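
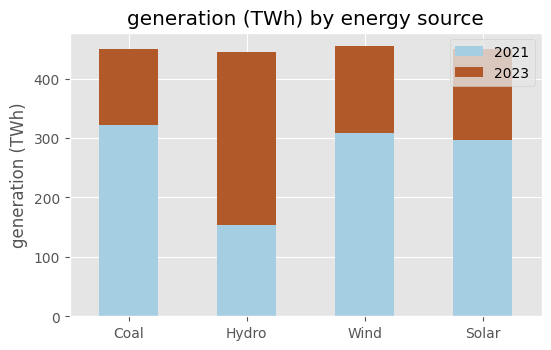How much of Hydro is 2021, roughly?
≈ 150

2021 top ≈ 150, bottom ≈ 0; segment ≈ 150.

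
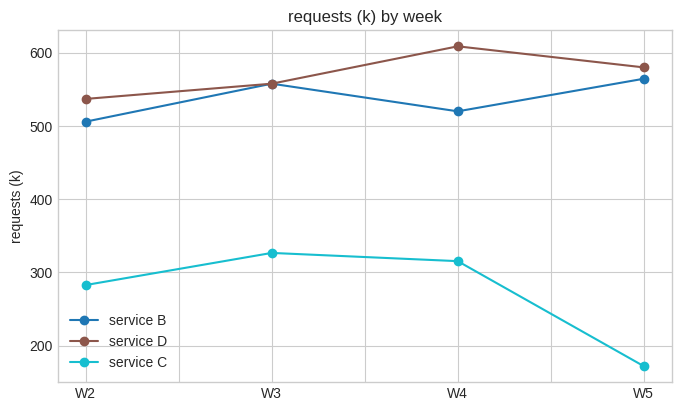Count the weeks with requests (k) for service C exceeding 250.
Above 250: W2, W3, W4.

3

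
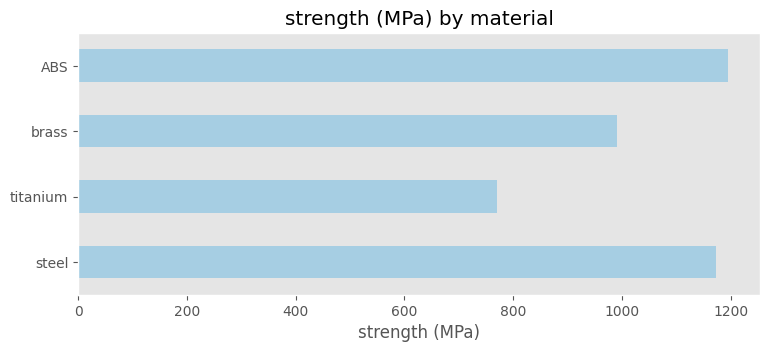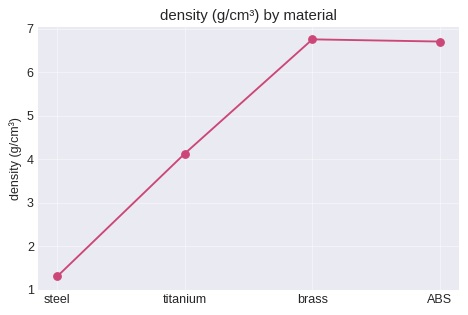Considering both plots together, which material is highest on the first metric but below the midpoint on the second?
steel

Chart 2 median density (g/cm³) ≈ 5; below-median materials: steel, titanium. Among those, steel has the highest strength (MPa) (≈ 1200).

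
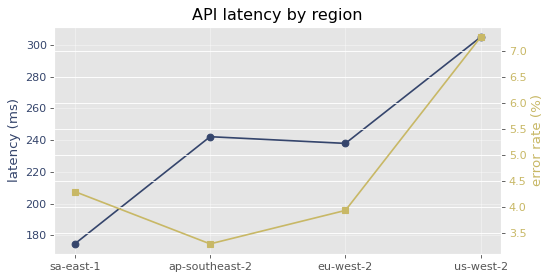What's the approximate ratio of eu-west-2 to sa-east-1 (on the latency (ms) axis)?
≈ 1.33×

eu-west-2 ≈ 240, sa-east-1 ≈ 180; 240/180 ≈ 1.33.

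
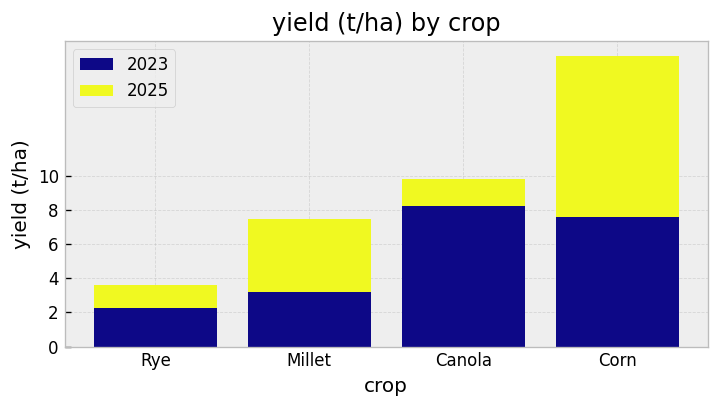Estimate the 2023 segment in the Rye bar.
≈ 2

2023 top ≈ 2, bottom ≈ 0; segment ≈ 2.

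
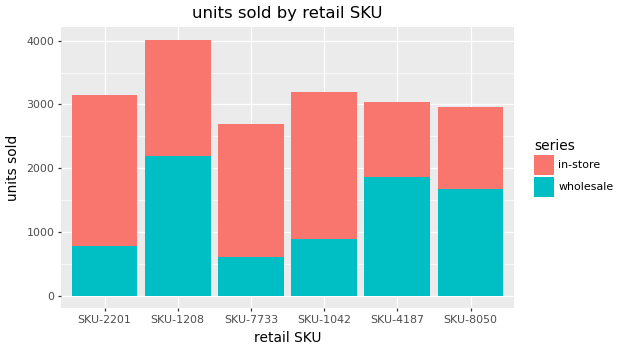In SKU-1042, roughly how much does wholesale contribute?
≈ 1000

wholesale top ≈ 1000, bottom ≈ 0; segment ≈ 1000.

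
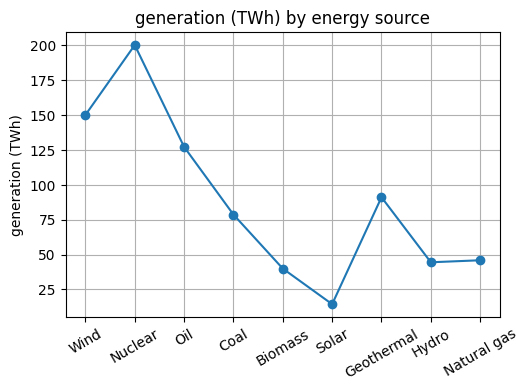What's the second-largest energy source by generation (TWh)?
Top 3: Nuclear ≈ 200, Wind ≈ 160, Oil ≈ 120.

Wind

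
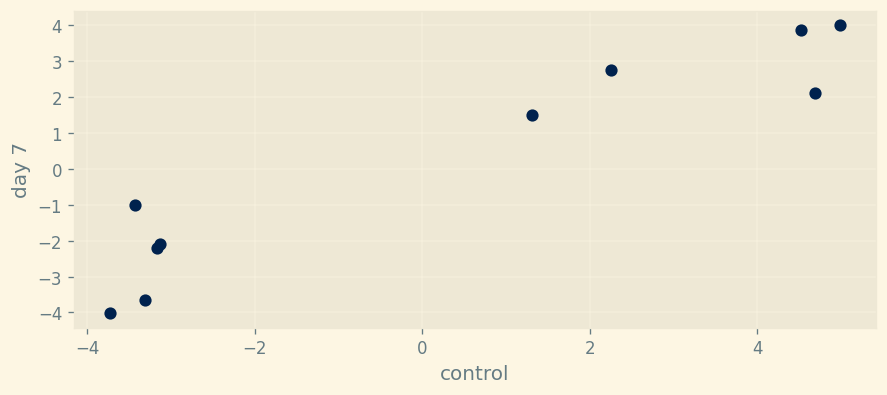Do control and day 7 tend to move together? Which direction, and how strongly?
positive, strong

Points are positively correlated; strong (|r| ≈ 0.9).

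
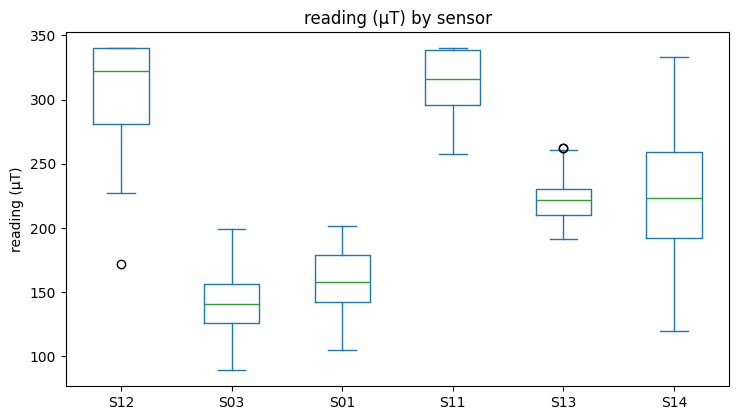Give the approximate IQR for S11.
≈ 40

Q3 ≈ 340, Q1 ≈ 300; IQR ≈ 40.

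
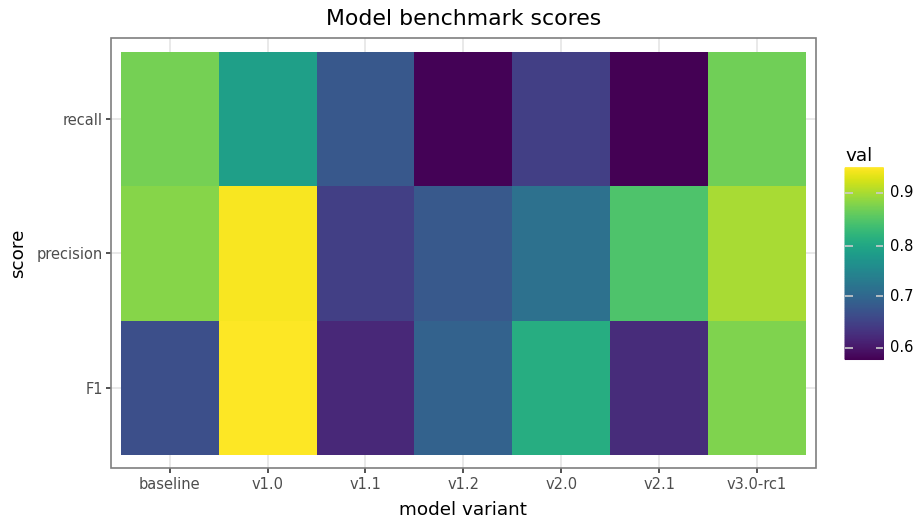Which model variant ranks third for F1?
v2.0

Top 4 for F1: v1.0 ≈ 0.95, v3.0-rc1 ≈ 0.90, v2.0 ≈ 0.80, v1.2 ≈ 0.70.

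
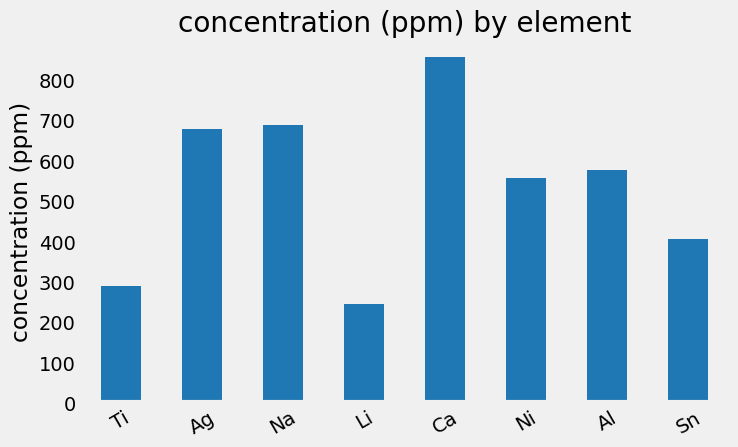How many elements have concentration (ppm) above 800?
1

Above 800: Ca.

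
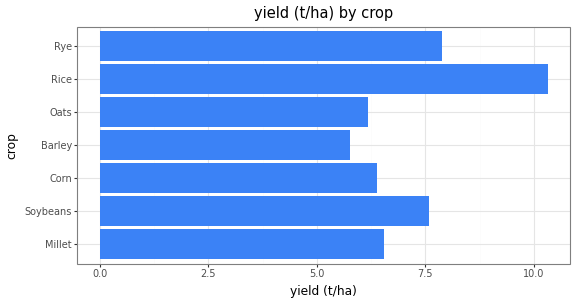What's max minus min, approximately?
Max Rice ≈ 10, min Barley ≈ 6; range ≈ 4.

≈ 4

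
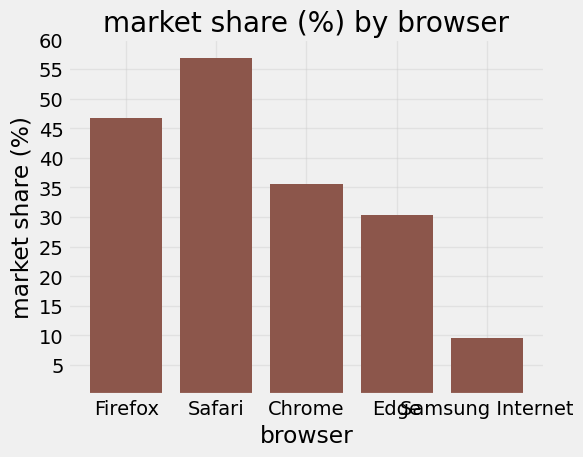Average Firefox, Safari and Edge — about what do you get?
≈ 43

(45 + 55 + 30) / 3 ≈ 43.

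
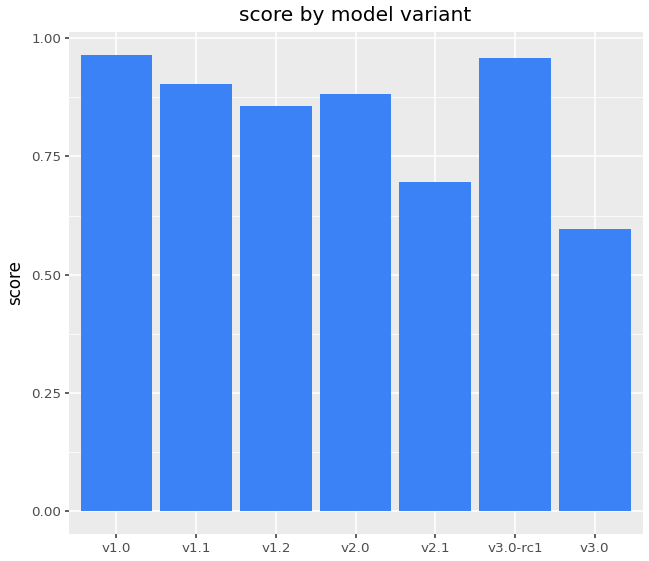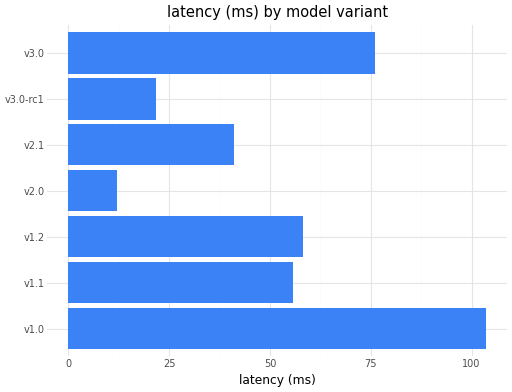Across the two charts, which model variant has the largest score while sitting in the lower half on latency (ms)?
Chart 2 median latency (ms) ≈ 60; below-median model variants: v2.0, v2.1, v3.0-rc1. Among those, v3.0-rc1 has the highest score (≈ 1).

v3.0-rc1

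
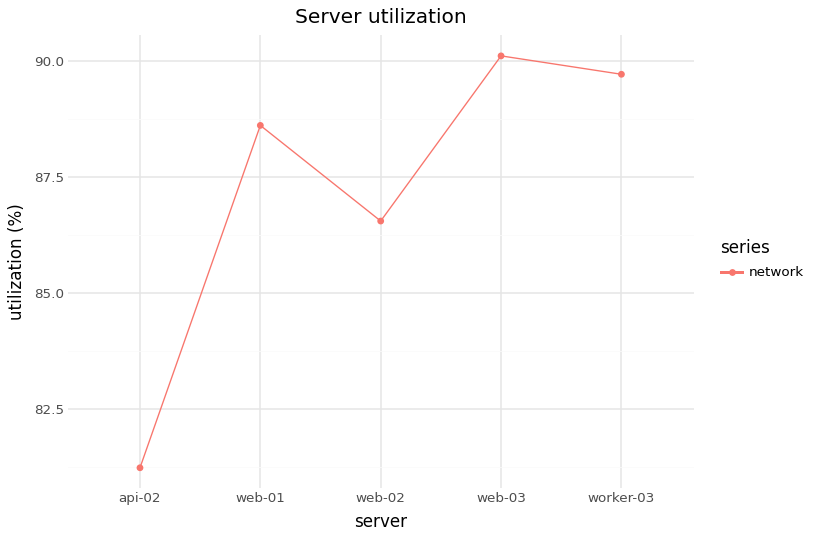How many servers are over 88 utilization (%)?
3

Above 88: web-01, web-03, worker-03.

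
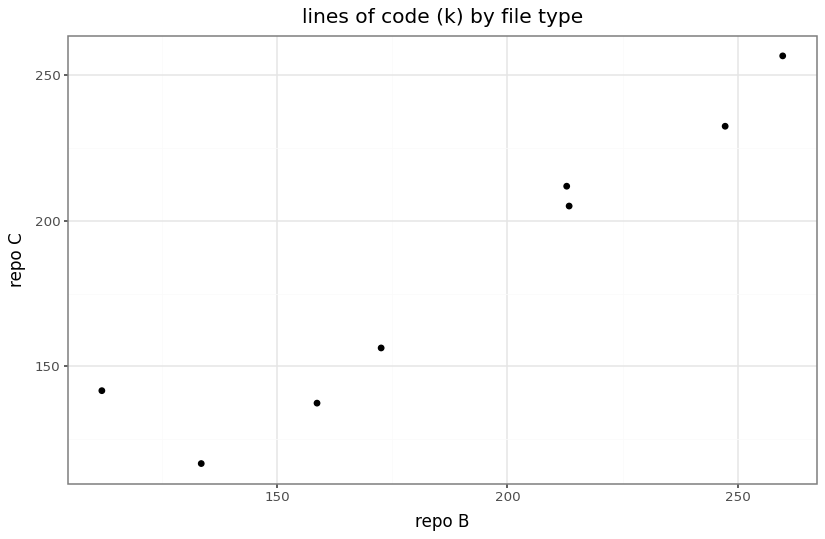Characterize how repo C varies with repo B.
Points are positively correlated; strong (|r| ≈ 1.0).

positive, strong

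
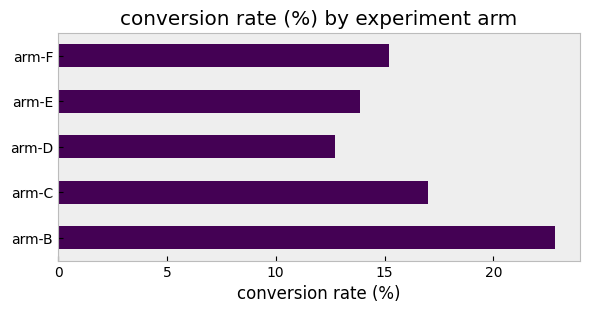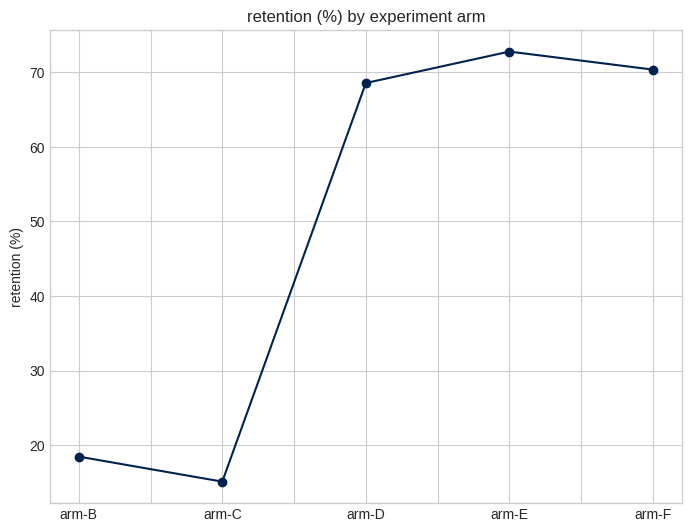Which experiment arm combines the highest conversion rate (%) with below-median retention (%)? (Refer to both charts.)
arm-B

Chart 2 median retention (%) ≈ 70; below-median experiment arms: arm-B, arm-C. Among those, arm-B has the highest conversion rate (%) (≈ 25).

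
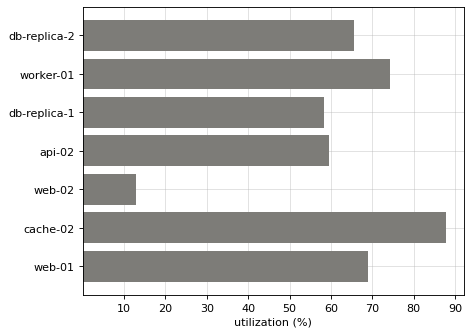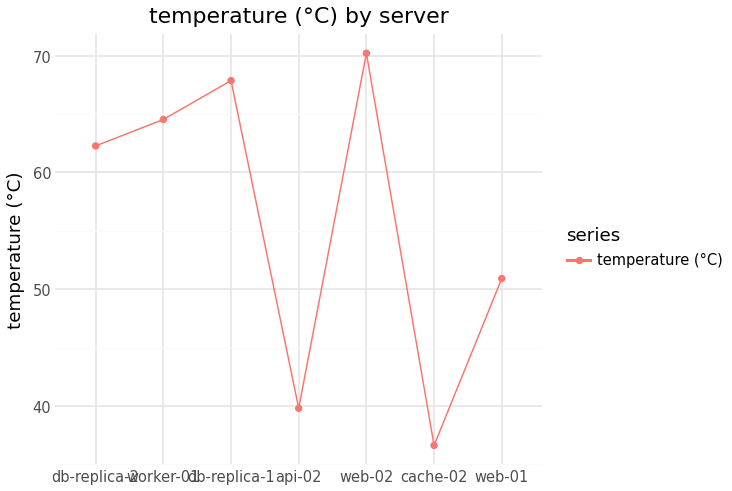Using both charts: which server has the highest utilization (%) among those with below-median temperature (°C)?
cache-02

Chart 2 median temperature (°C) ≈ 60; below-median servers: api-02, cache-02, web-01. Among those, cache-02 has the highest utilization (%) (≈ 90).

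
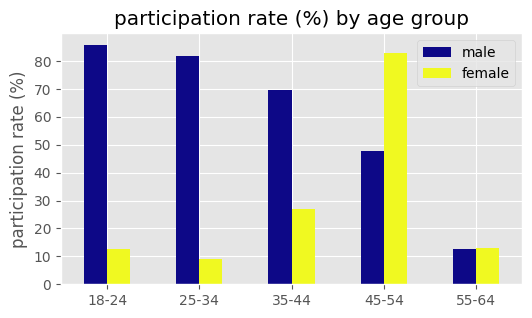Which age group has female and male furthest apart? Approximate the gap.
18-24, ≈ 80 %

18-24: female ≈ 10, male ≈ 90 → gap ≈ 80. Next-largest (25-34) is only ≈ 70.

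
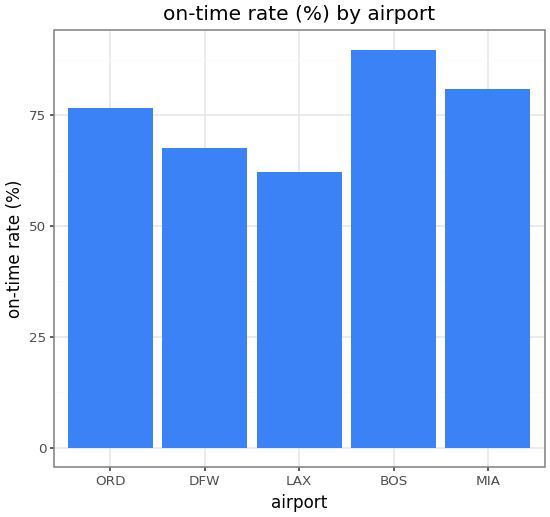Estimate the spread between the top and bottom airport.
Max BOS ≈ 90, min LAX ≈ 60; range ≈ 30.

≈ 30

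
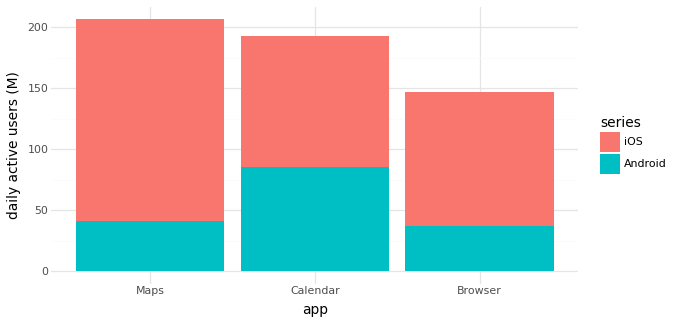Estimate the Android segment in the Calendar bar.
Android top ≈ 80, bottom ≈ 0; segment ≈ 80.

≈ 80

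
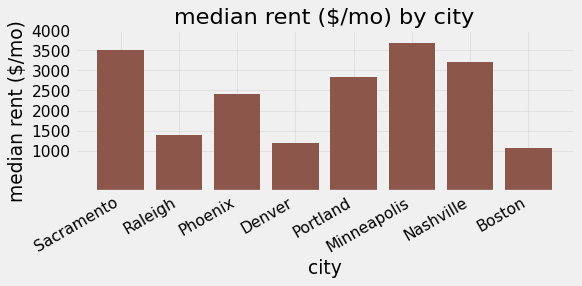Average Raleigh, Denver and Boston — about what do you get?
(1500 + 1000 + 1000) / 3 ≈ 1167.

≈ 1167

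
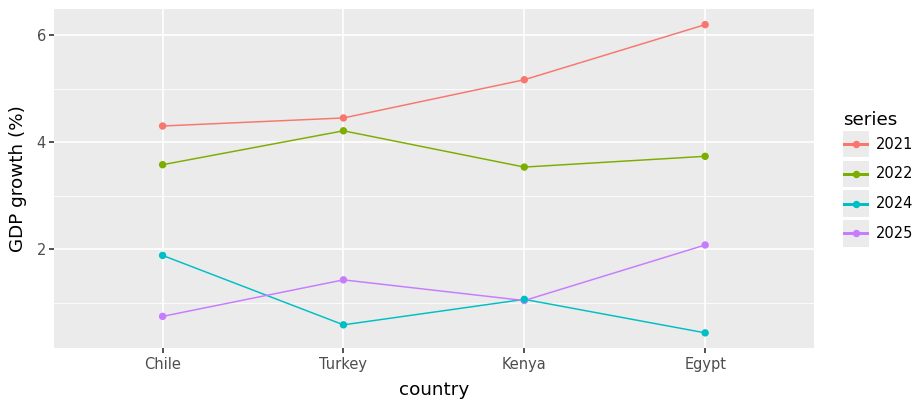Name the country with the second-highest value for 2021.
Kenya

Top 3 for 2021: Egypt ≈ 6.0, Kenya ≈ 5.0, Turkey ≈ 4.5.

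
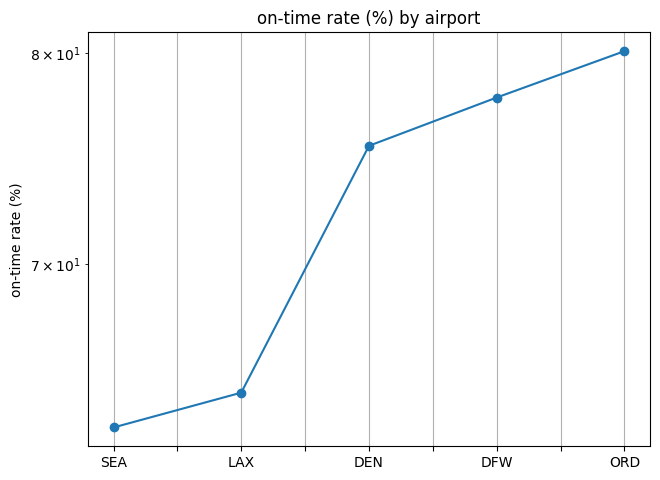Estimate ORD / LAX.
≈ 1.25×

ORD ≈ 80, LAX ≈ 64; 80/64 ≈ 1.25.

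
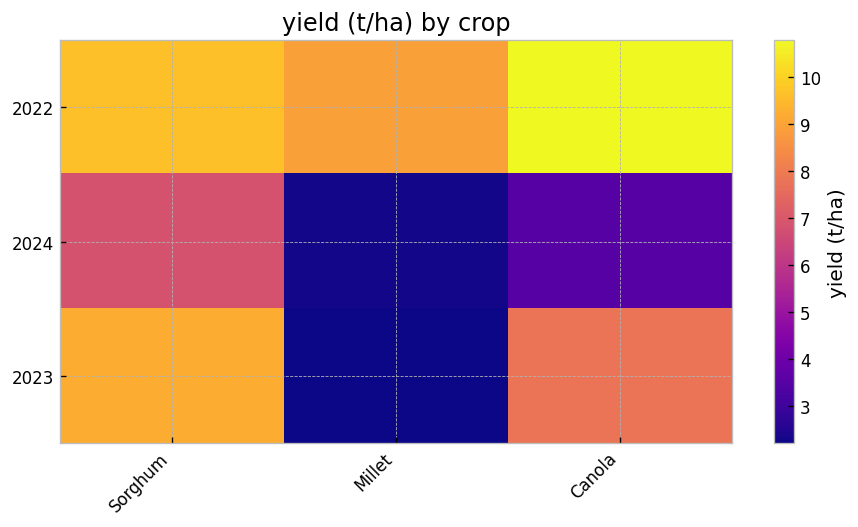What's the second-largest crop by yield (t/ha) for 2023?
Canola

Top 3 for 2023: Sorghum ≈ 9, Canola ≈ 8, Millet ≈ 2.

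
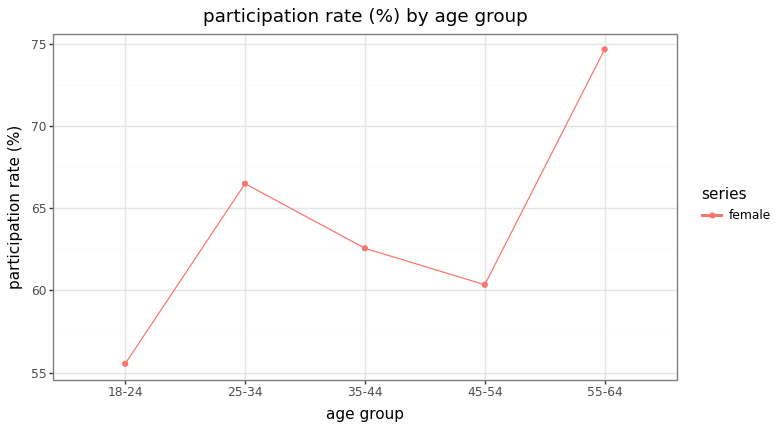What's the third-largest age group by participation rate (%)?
35-44

Top 4: 55-64 ≈ 74, 25-34 ≈ 66, 35-44 ≈ 62, 45-54 ≈ 60.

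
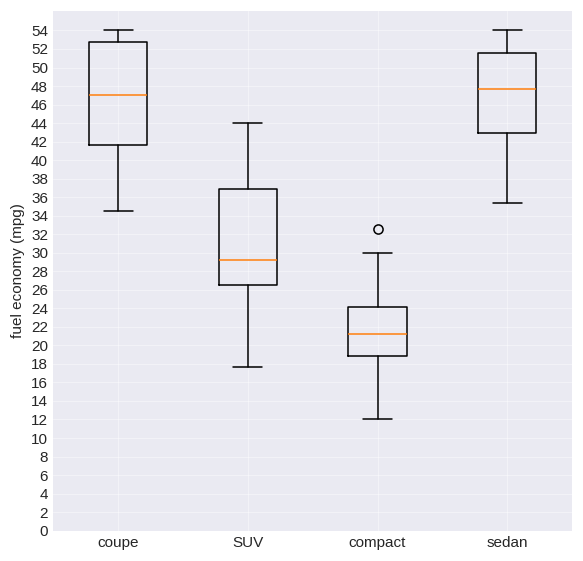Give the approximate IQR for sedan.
≈ 10

Q3 ≈ 52, Q1 ≈ 42; IQR ≈ 10.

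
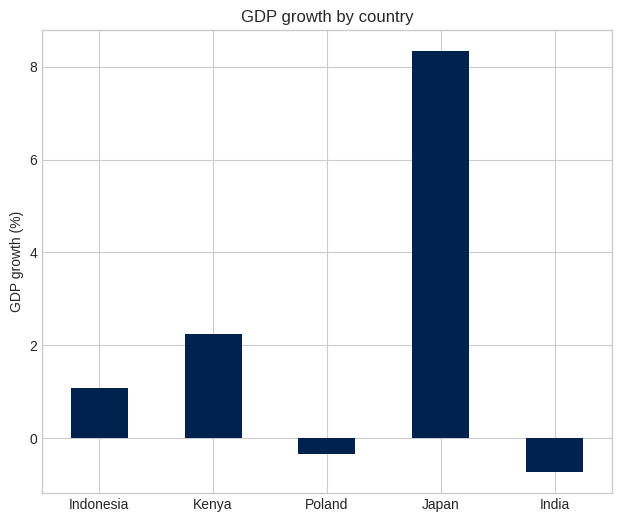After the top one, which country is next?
Kenya

Top 3: Japan ≈ 8, Kenya ≈ 2, Indonesia ≈ 1.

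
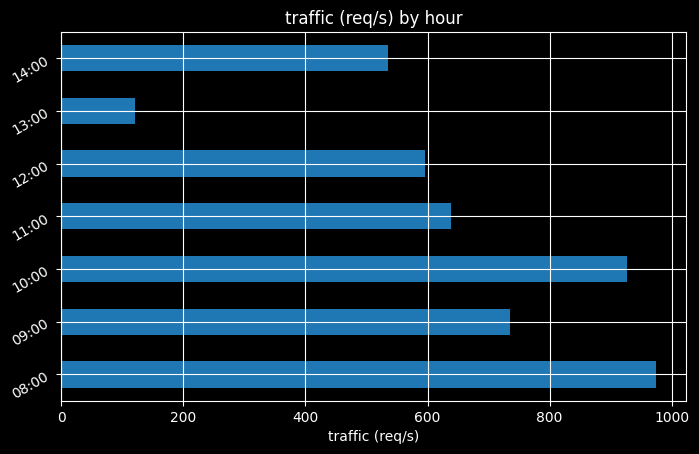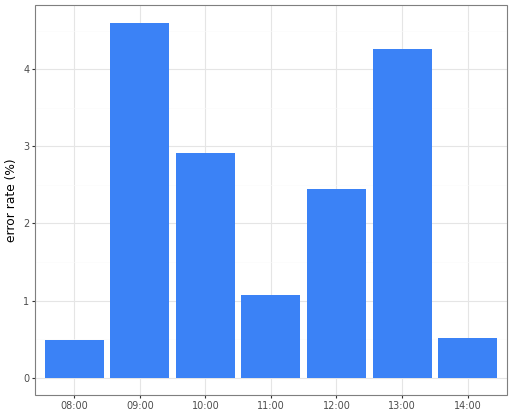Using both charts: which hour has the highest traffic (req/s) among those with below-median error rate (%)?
Chart 2 median error rate (%) ≈ 2.5; below-median hours: 08:00, 11:00, 14:00. Among those, 08:00 has the highest traffic (req/s) (≈ 1000).

08:00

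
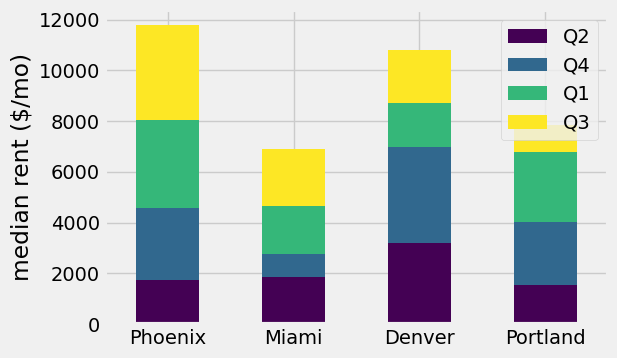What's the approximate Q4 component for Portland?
Q4 top ≈ 4000, bottom ≈ 2000; segment ≈ 2000.

≈ 2000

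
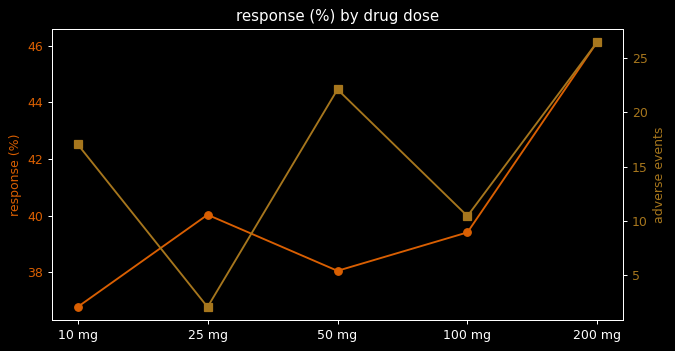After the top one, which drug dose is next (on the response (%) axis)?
Top 3 (on the response (%) axis): 200 mg ≈ 46, 25 mg ≈ 40, 100 mg ≈ 39.

25 mg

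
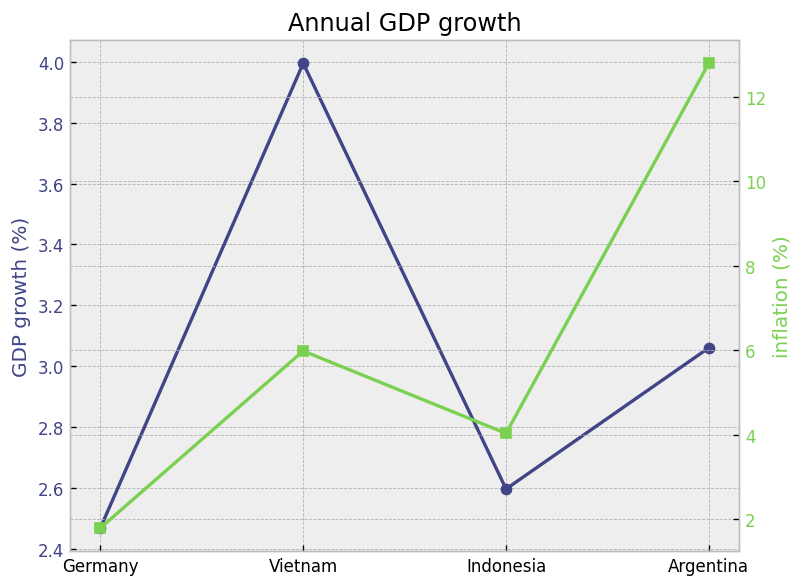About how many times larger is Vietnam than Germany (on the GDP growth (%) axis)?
≈ 1.67×

Vietnam ≈ 4.0, Germany ≈ 2.4; 4.0/2.4 ≈ 1.67.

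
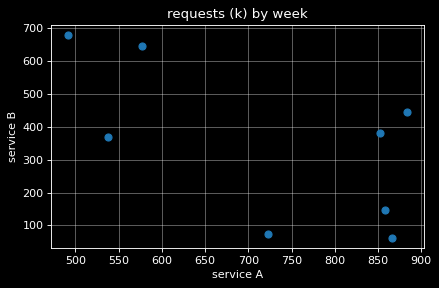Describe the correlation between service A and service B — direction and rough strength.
negative, moderate

Points are negatively correlated; moderate (|r| ≈ 0.6).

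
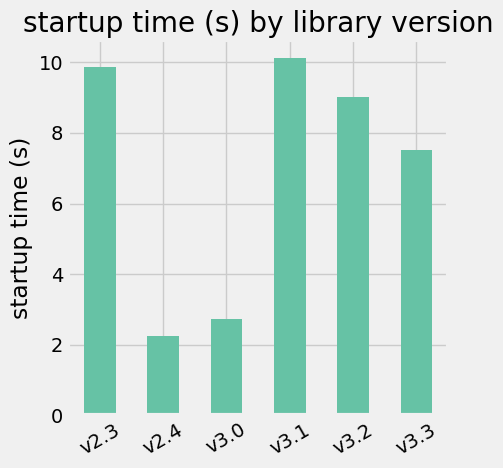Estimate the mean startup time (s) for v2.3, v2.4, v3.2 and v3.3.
(10 + 2 + 9 + 8) / 4 ≈ 7.

≈ 7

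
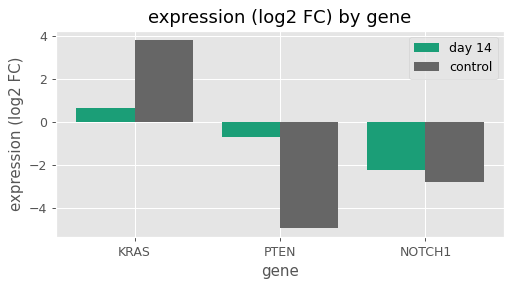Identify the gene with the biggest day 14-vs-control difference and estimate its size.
PTEN, ≈ 4 log2 FC

PTEN: day 14 ≈ -1, control ≈ -5 → gap ≈ 4. Next-largest (KRAS) is only ≈ 3.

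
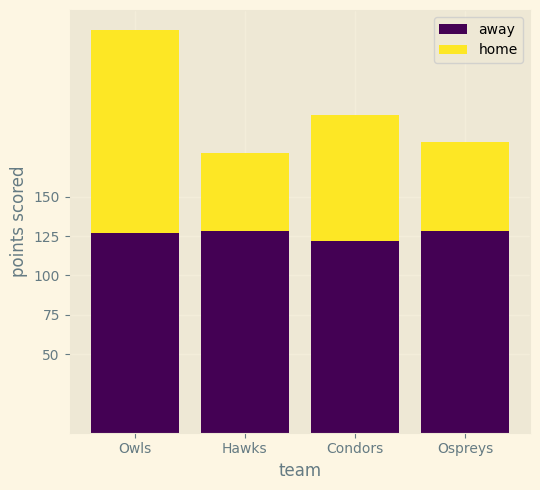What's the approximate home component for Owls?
home top ≈ 250, bottom ≈ 125; segment ≈ 125.

≈ 125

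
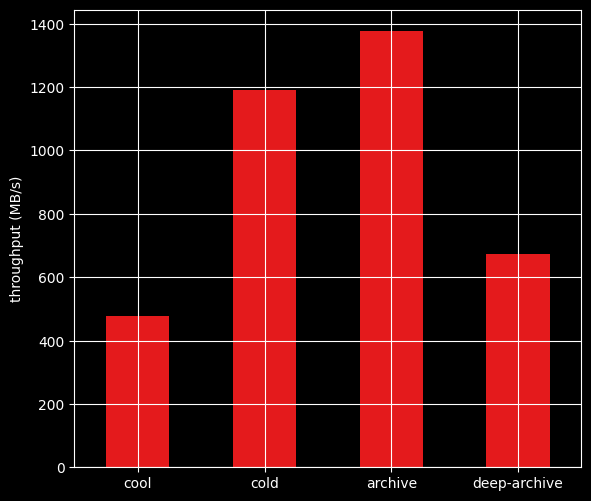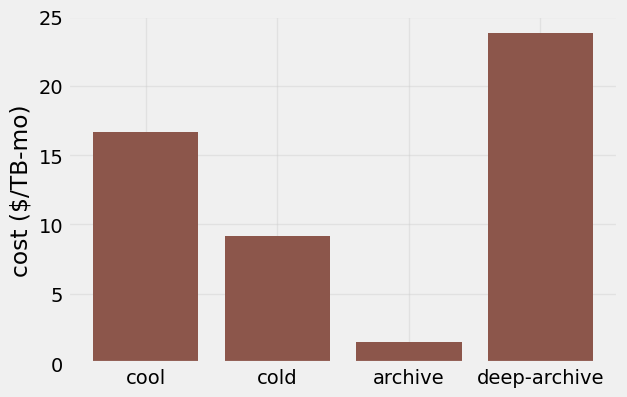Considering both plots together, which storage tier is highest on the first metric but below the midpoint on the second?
archive

Chart 2 median cost ($/TB-mo) ≈ 15; below-median storage tiers: cold, archive. Among those, archive has the highest throughput (MB/s) (≈ 1400).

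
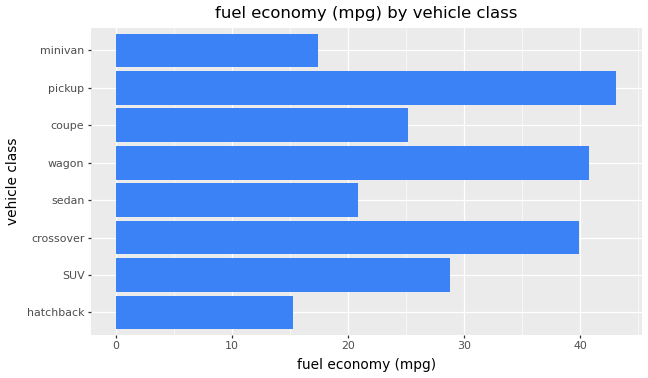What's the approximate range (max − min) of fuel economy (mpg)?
≈ 30

Max pickup ≈ 45, min hatchback ≈ 15; range ≈ 30.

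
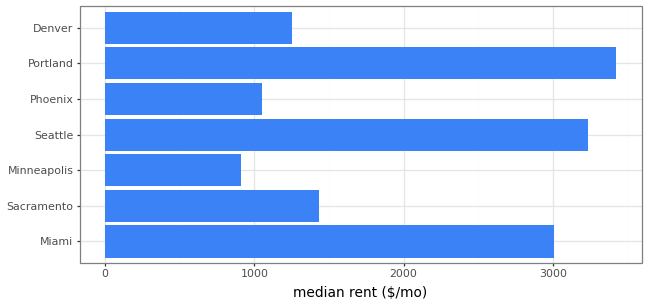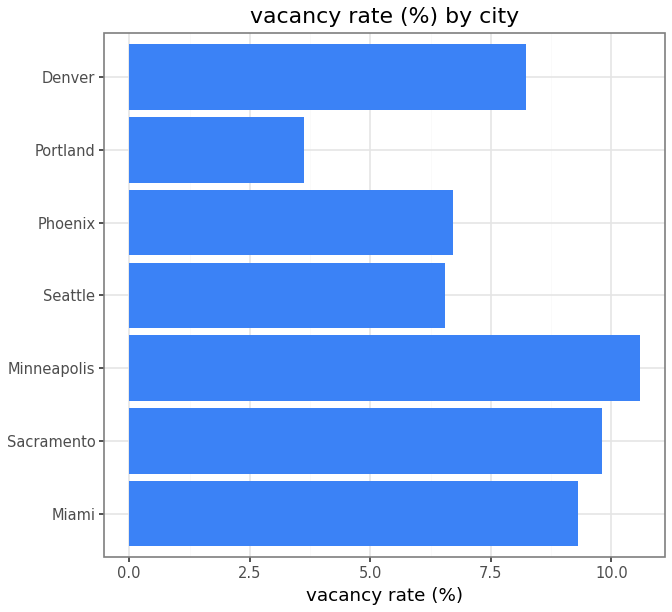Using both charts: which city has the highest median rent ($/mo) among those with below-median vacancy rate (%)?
Chart 2 median vacancy rate (%) ≈ 8; below-median cities: Seattle, Phoenix, Portland. Among those, Portland has the highest median rent ($/mo) (≈ 3500).

Portland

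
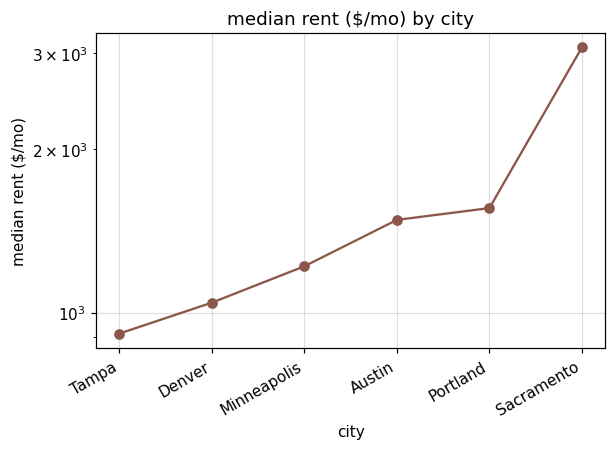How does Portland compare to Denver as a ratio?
Portland ≈ 1600, Denver ≈ 1000; 1600/1000 ≈ 1.6.

≈ 1.6×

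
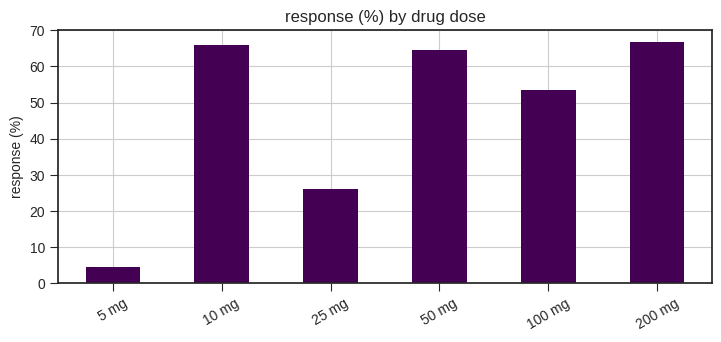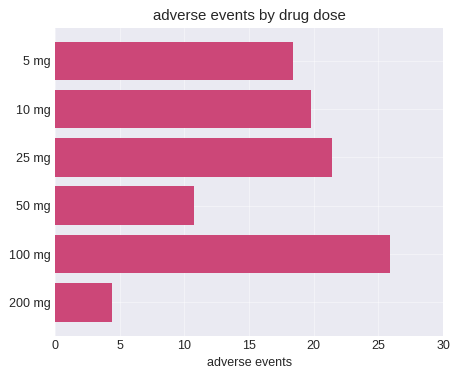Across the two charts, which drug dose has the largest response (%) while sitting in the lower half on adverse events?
Chart 2 median adverse events ≈ 20; below-median drug doses: 5 mg, 50 mg, 200 mg. Among those, 200 mg has the highest response (%) (≈ 70).

200 mg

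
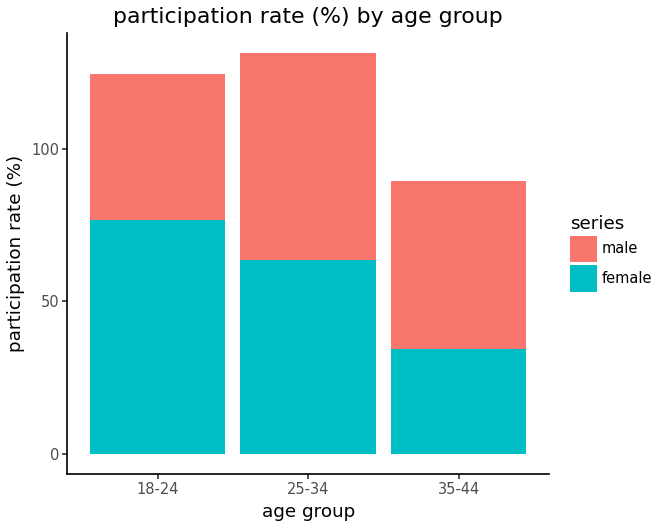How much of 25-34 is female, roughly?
female top ≈ 60, bottom ≈ 0; segment ≈ 60.

≈ 60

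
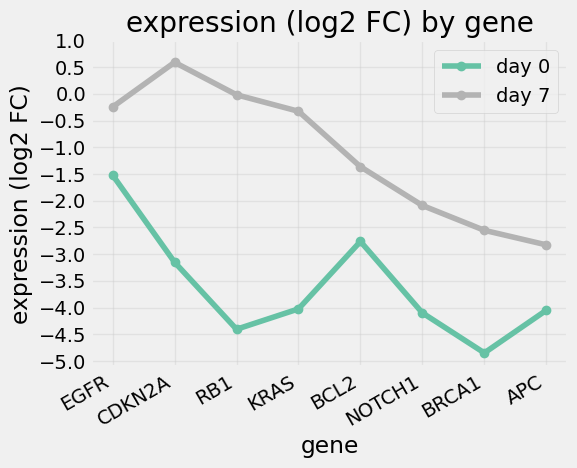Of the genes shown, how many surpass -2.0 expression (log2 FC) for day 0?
1

Above -2.0: EGFR.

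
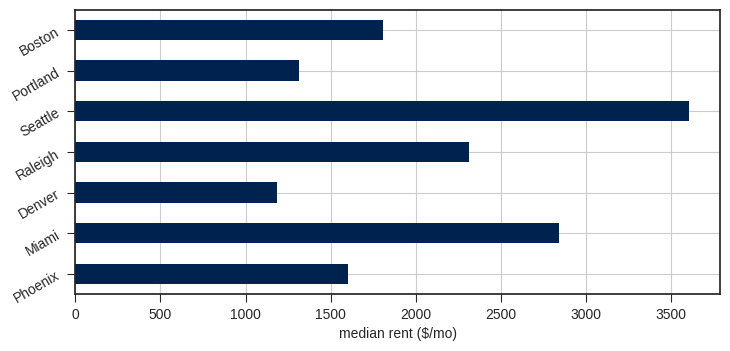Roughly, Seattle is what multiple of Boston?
≈ 1.75×

Seattle ≈ 3500, Boston ≈ 2000; 3500/2000 ≈ 1.75.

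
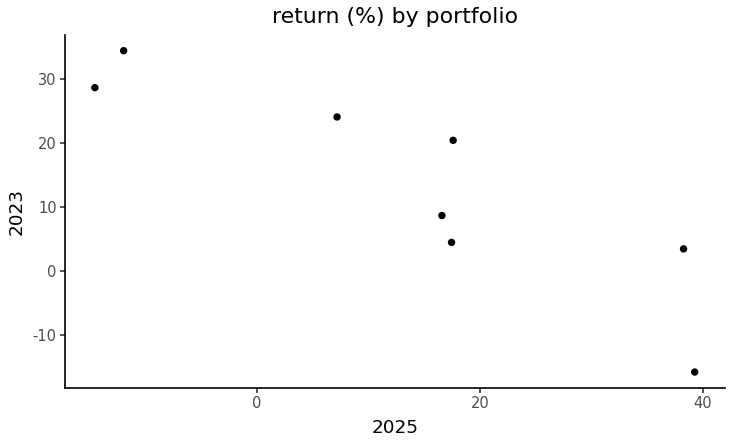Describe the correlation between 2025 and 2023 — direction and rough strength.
Points are negatively correlated; strong (|r| ≈ 0.9).

negative, strong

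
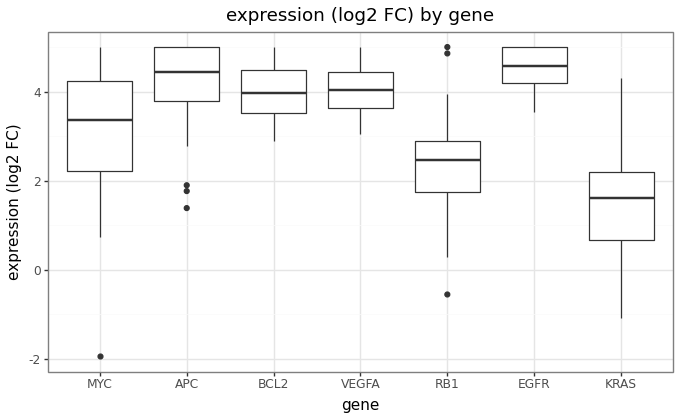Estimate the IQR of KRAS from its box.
≈ 1.5

Q3 ≈ 2.0, Q1 ≈ 0.5; IQR ≈ 1.5.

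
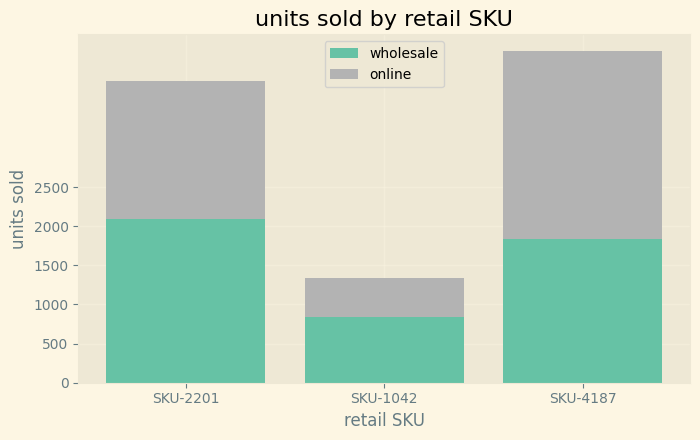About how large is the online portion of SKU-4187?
online top ≈ 4000, bottom ≈ 2000; segment ≈ 2000.

≈ 2000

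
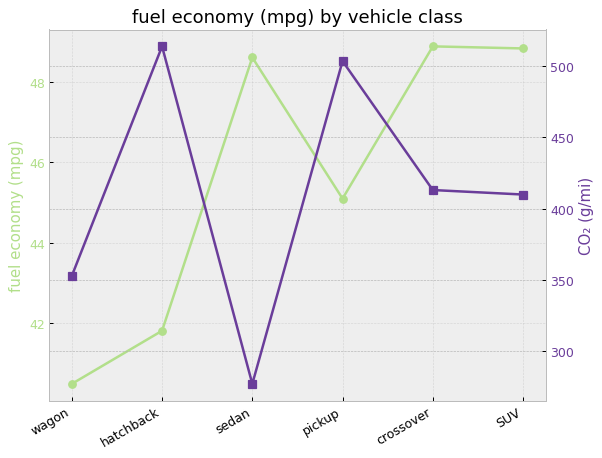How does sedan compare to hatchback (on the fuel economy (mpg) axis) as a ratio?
sedan ≈ 49, hatchback ≈ 42; 49/42 ≈ 1.17.

≈ 1.17×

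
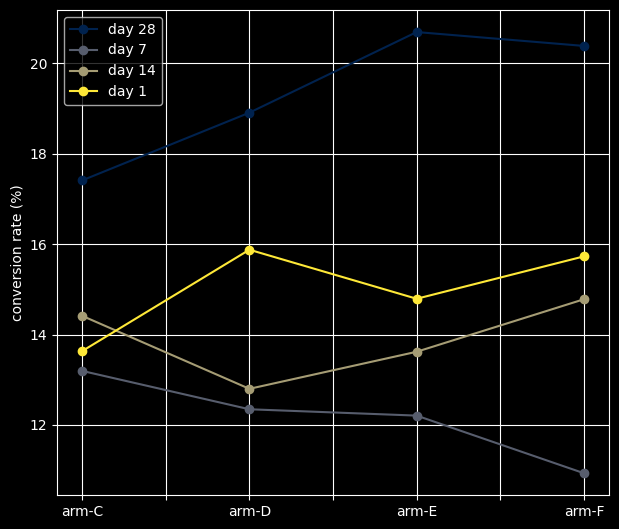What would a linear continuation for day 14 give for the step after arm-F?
≈ 16

Last three: 13, 14, 15 → slope ≈ 1/step → next ≈ 16.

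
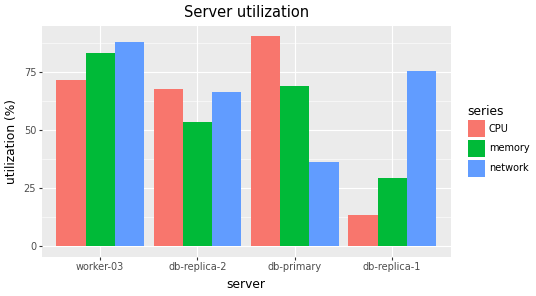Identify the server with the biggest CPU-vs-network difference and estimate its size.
db-replica-1, ≈ 70 %

db-replica-1: CPU ≈ 10, network ≈ 80 → gap ≈ 70. Next-largest (db-primary) is only ≈ 50.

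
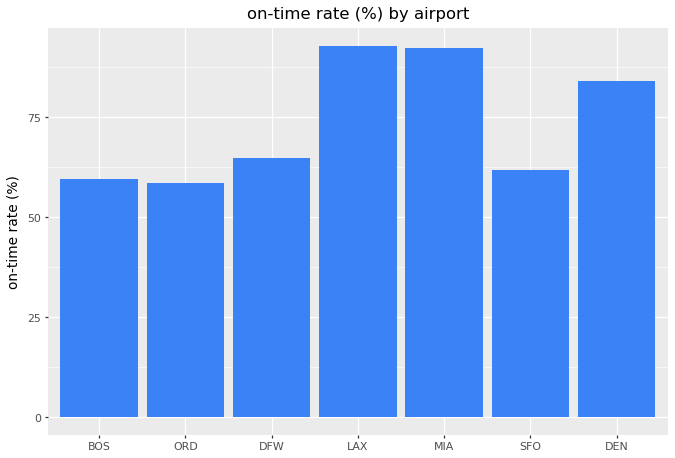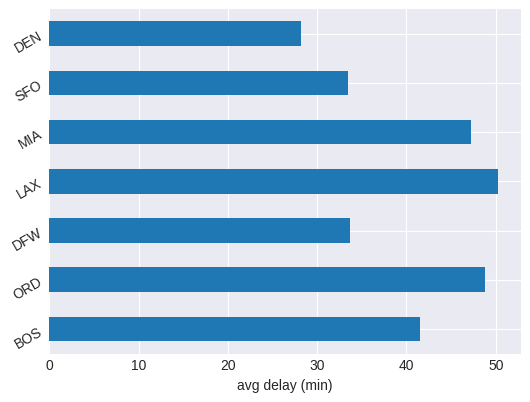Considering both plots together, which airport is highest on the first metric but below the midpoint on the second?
Chart 2 median avg delay (min) ≈ 40; below-median airports: DFW, SFO, DEN. Among those, DEN has the highest on-time rate (%) (≈ 80).

DEN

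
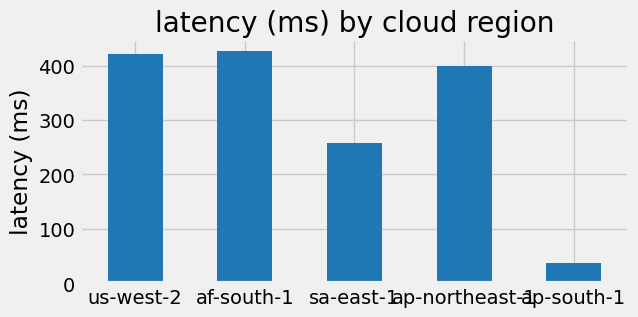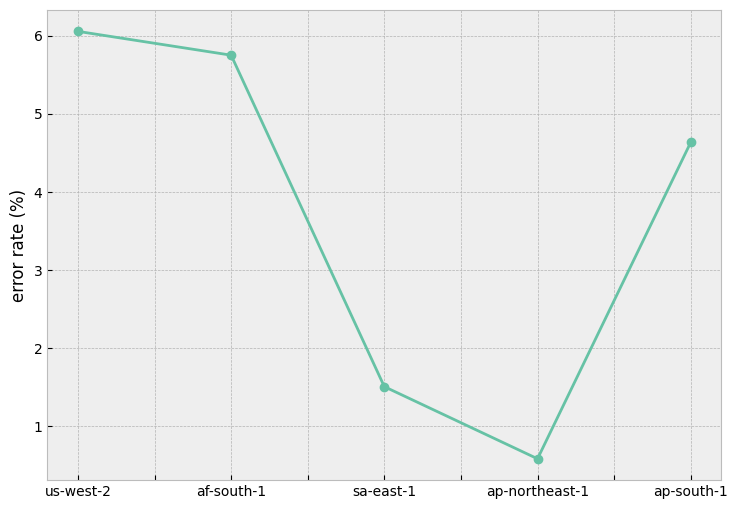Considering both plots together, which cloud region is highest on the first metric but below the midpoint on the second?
ap-northeast-1

Chart 2 median error rate (%) ≈ 5; below-median cloud regions: sa-east-1, ap-northeast-1. Among those, ap-northeast-1 has the highest latency (ms) (≈ 400).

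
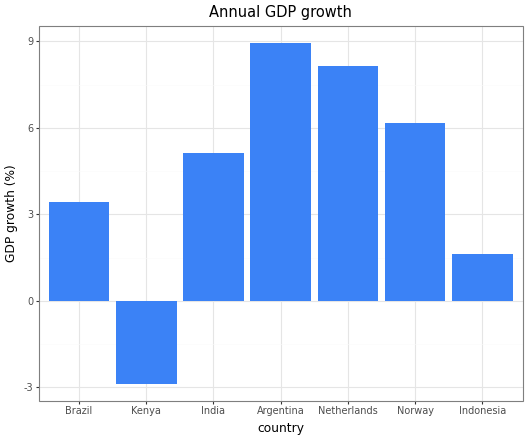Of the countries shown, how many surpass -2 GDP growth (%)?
6

Above -2: Brazil, India, Argentina, Netherlands, Norway, Indonesia.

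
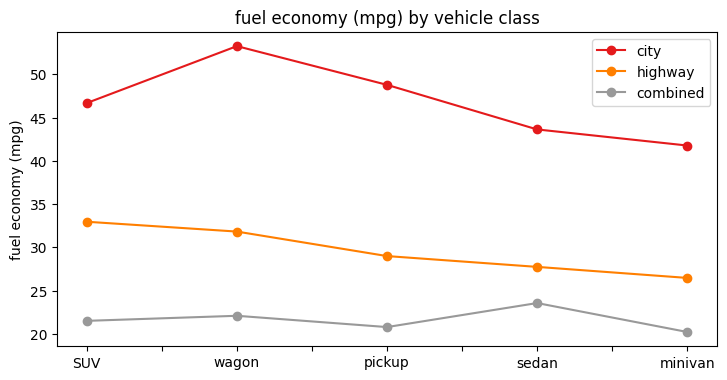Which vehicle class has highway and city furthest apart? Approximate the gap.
wagon: highway ≈ 30, city ≈ 55 → gap ≈ 25. Next-largest (pickup) is only ≈ 20.

wagon, ≈ 25 mpg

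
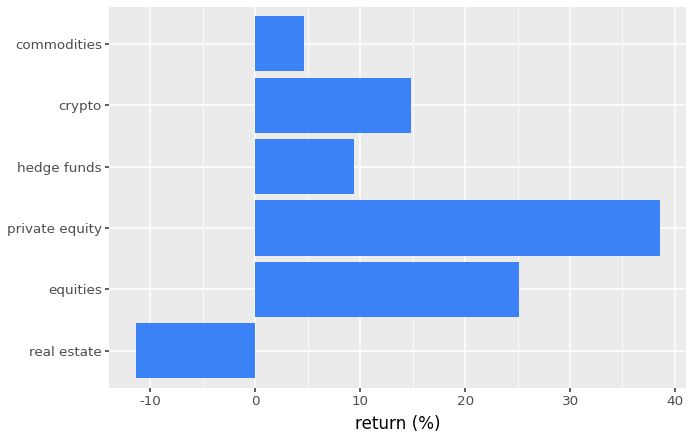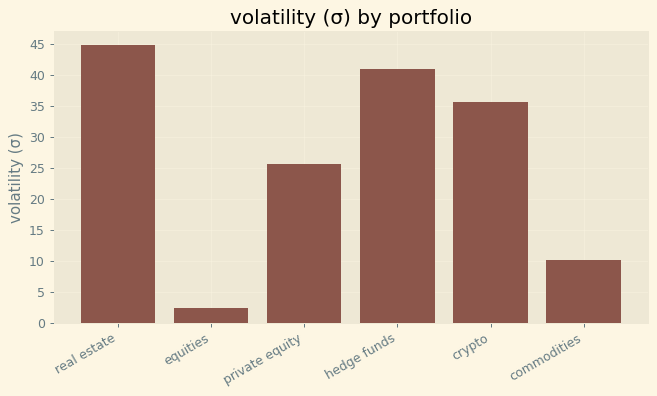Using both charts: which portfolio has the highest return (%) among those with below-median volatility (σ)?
private equity

Chart 2 median volatility (σ) ≈ 30; below-median portfolios: equities, private equity, commodities. Among those, private equity has the highest return (%) (≈ 40).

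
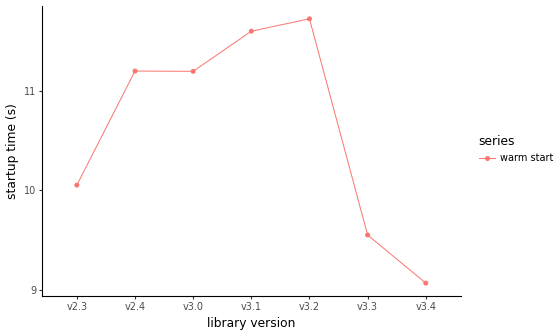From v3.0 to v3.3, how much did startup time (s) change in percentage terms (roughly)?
≈ -13.6%

v3.0 ≈ 11.0, v3.3 ≈ 9.5; (9.5 − 11.0) / 11.0 ≈ -13.6%.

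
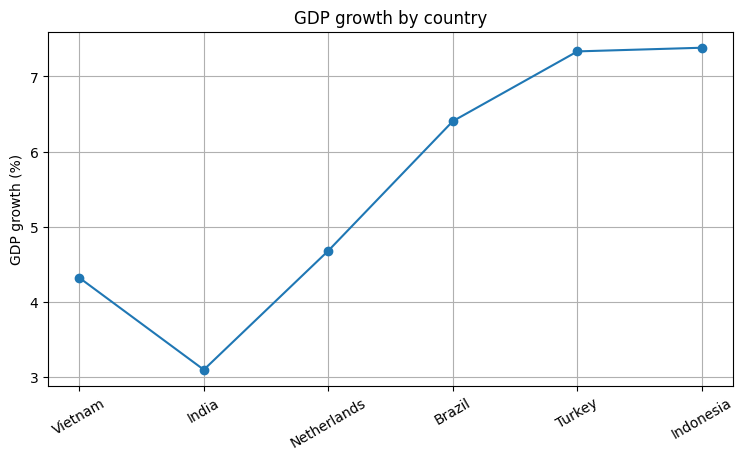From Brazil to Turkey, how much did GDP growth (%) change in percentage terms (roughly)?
≈ +15.4%

Brazil ≈ 6.5, Turkey ≈ 7.5; (7.5 − 6.5) / 6.5 ≈ +15.4%.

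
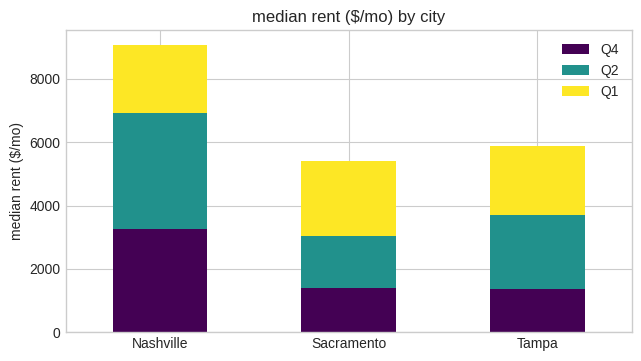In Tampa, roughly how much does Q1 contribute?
Q1 top ≈ 6000, bottom ≈ 4000; segment ≈ 2000.

≈ 2000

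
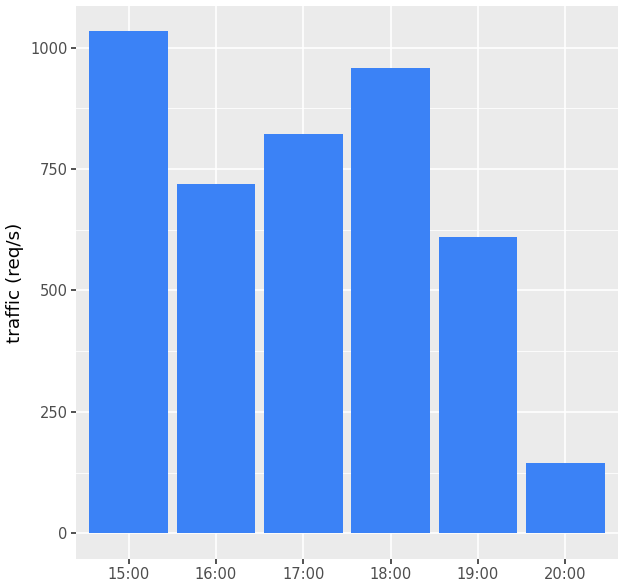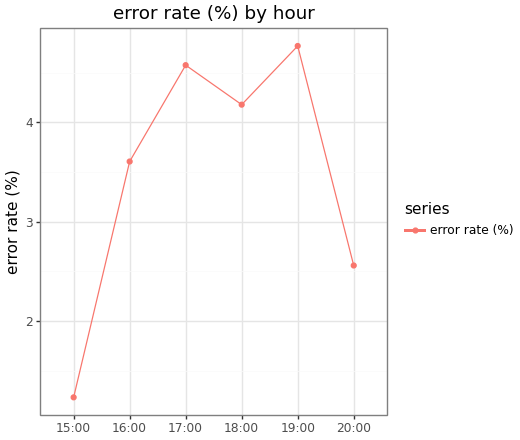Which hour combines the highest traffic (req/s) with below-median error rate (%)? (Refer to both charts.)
15:00

Chart 2 median error rate (%) ≈ 4; below-median hours: 15:00, 16:00, 20:00. Among those, 15:00 has the highest traffic (req/s) (≈ 1000).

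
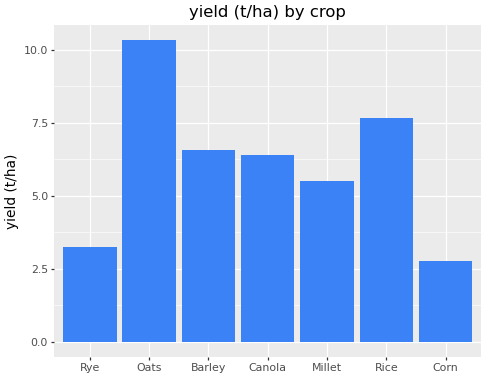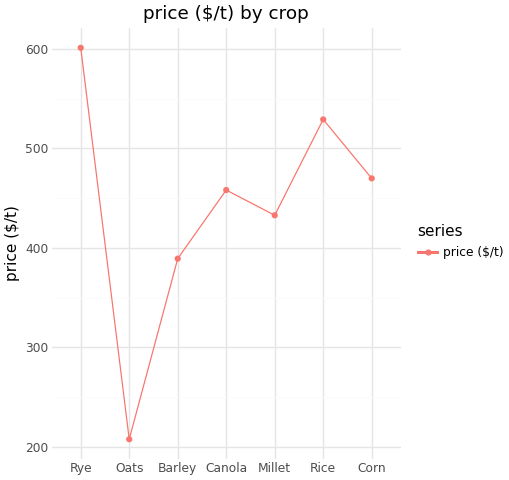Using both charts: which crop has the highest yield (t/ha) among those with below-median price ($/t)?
Oats

Chart 2 median price ($/t) ≈ 500; below-median crops: Oats, Barley, Millet. Among those, Oats has the highest yield (t/ha) (≈ 10).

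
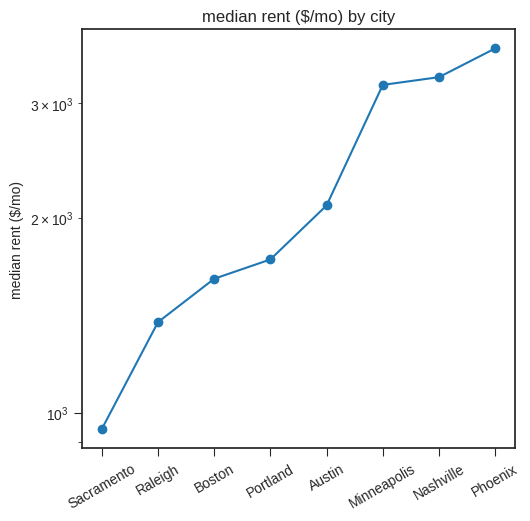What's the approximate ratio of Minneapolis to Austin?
Minneapolis ≈ 3000, Austin ≈ 2000; 3000/2000 ≈ 1.5.

≈ 1.5×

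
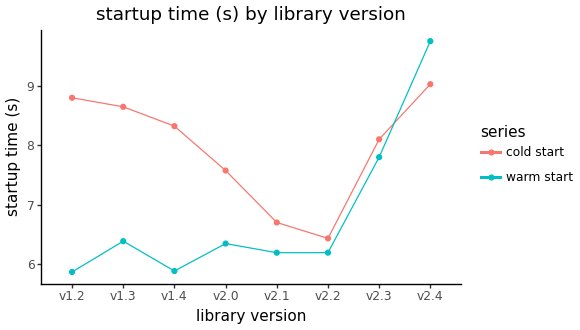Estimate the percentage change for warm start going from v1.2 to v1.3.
≈ +8.3%

v1.2 ≈ 6.0, v1.3 ≈ 6.5; (6.5 − 6.0) / 6.0 ≈ +8.3%.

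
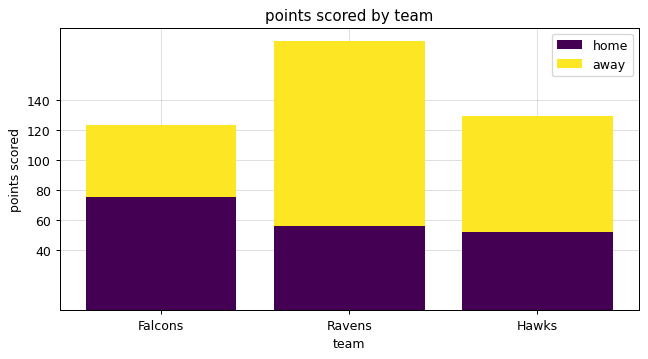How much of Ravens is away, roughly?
≈ 120

away top ≈ 180, bottom ≈ 60; segment ≈ 120.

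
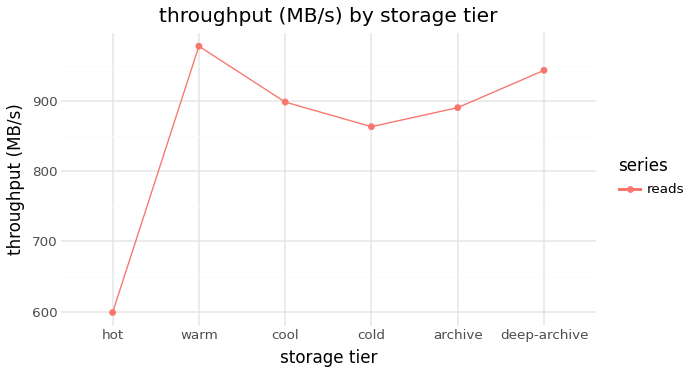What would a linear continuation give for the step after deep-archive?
Last three: 850, 900, 950 → slope ≈ 50/step → next ≈ 1000.

≈ 1000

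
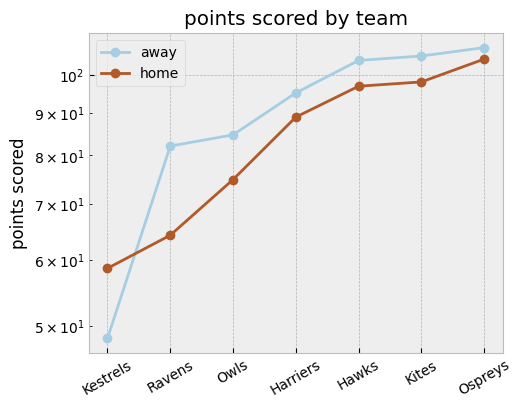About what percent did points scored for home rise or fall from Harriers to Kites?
Harriers ≈ 90, Kites ≈ 100; (100 − 90) / 90 ≈ +11.1%.

≈ +11.1%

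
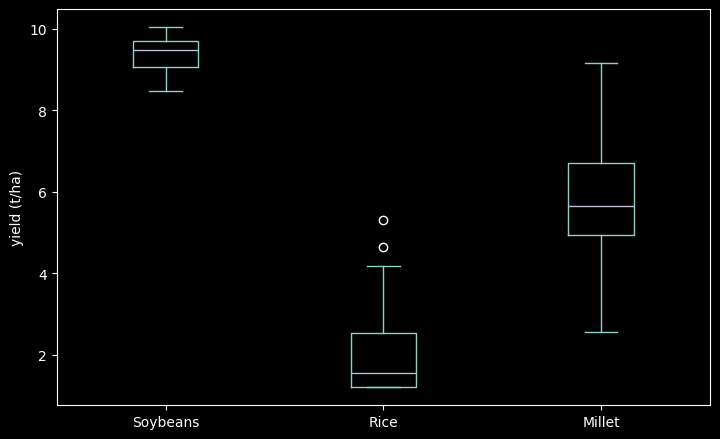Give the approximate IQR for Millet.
Q3 ≈ 7, Q1 ≈ 5; IQR ≈ 2.

≈ 2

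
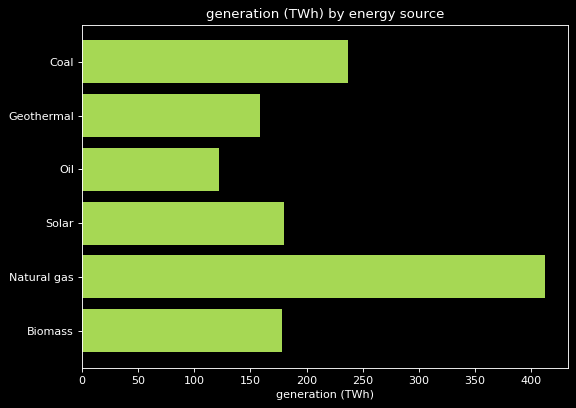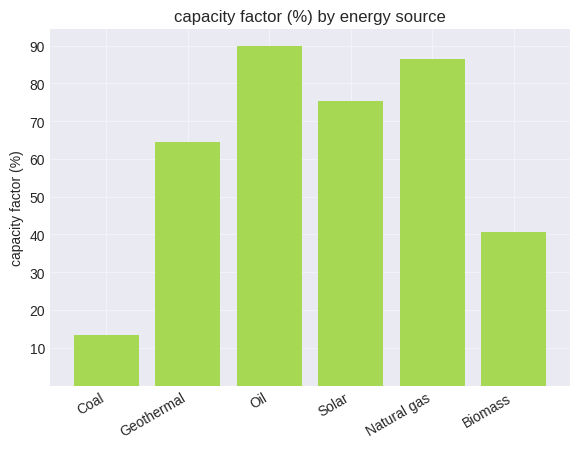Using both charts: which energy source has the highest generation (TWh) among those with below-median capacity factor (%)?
Chart 2 median capacity factor (%) ≈ 70; below-median energy sources: Coal, Geothermal, Biomass. Among those, Coal has the highest generation (TWh) (≈ 250).

Coal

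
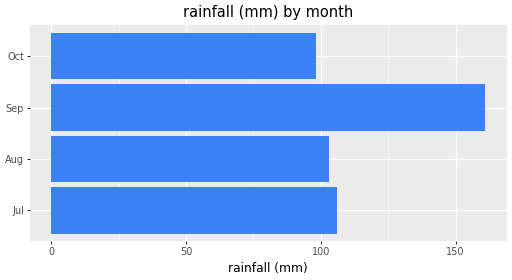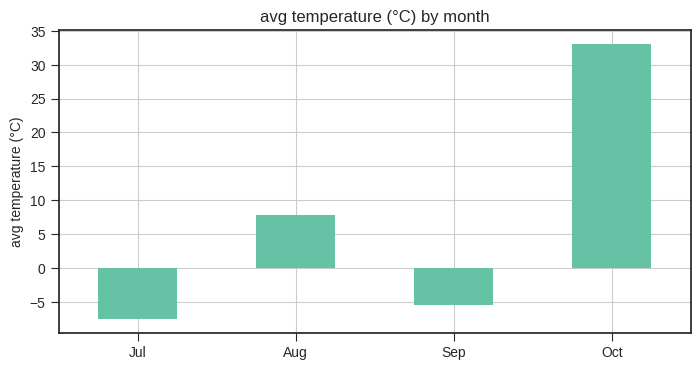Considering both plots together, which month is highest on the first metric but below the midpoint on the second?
Chart 2 median avg temperature (°C) ≈ 0; below-median months: Jul, Sep. Among those, Sep has the highest rainfall (mm) (≈ 160).

Sep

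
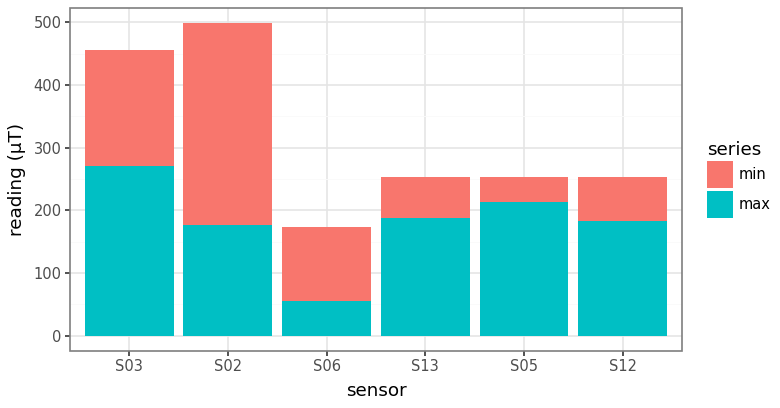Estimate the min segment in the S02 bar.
min top ≈ 500, bottom ≈ 200; segment ≈ 300.

≈ 300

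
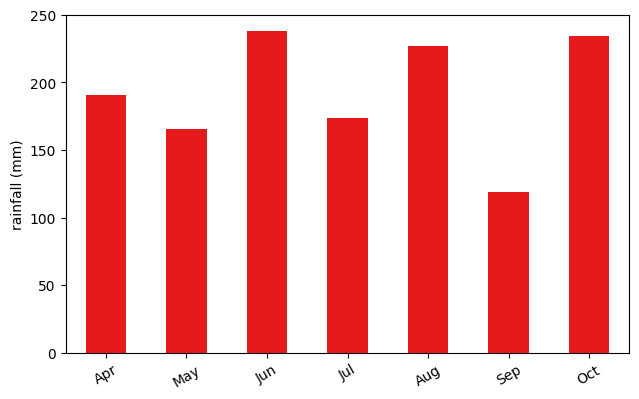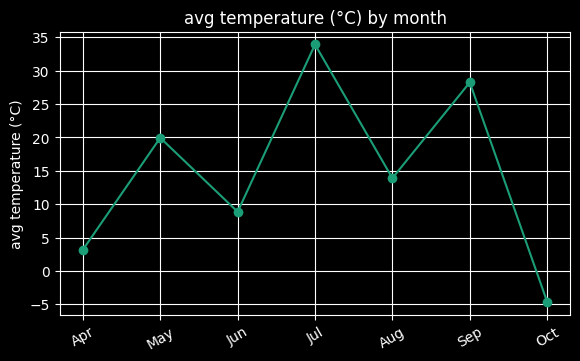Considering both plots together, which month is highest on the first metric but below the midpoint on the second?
Jun

Chart 2 median avg temperature (°C) ≈ 15; below-median months: Apr, Jun, Oct. Among those, Jun has the highest rainfall (mm) (≈ 250).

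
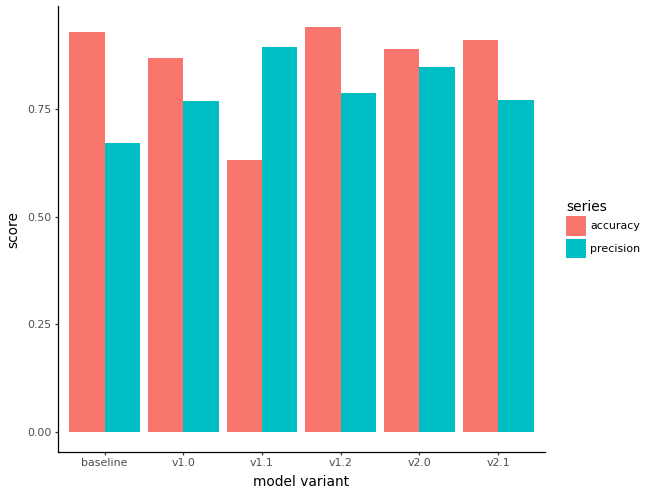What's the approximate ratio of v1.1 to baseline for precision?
v1.1 ≈ 0.9, baseline ≈ 0.7; 0.9/0.7 ≈ 1.29.

≈ 1.29×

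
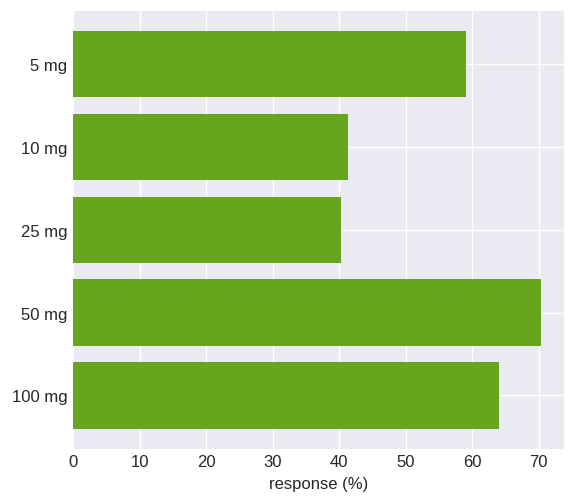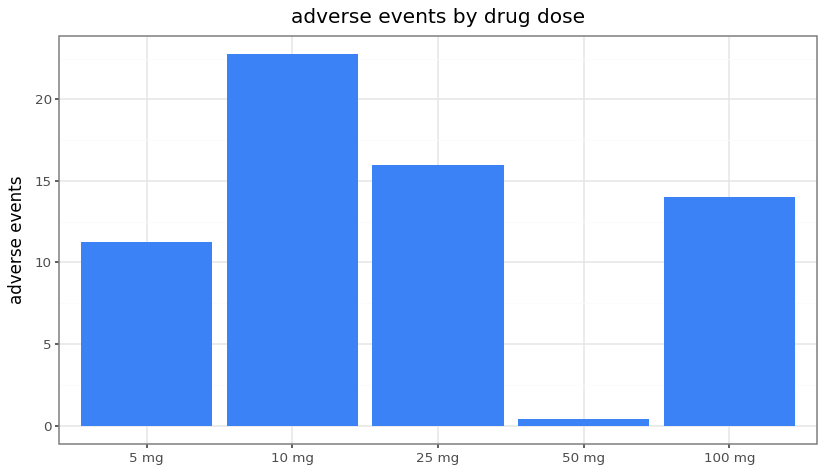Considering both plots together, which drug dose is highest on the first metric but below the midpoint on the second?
Chart 2 median adverse events ≈ 15; below-median drug doses: 5 mg, 50 mg. Among those, 50 mg has the highest response (%) (≈ 70).

50 mg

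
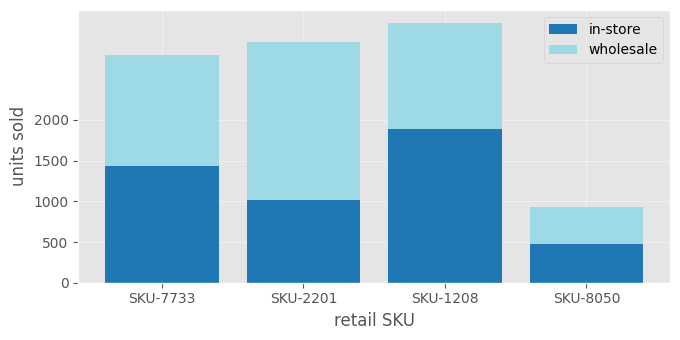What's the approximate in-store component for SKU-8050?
in-store top ≈ 500, bottom ≈ 0; segment ≈ 500.

≈ 500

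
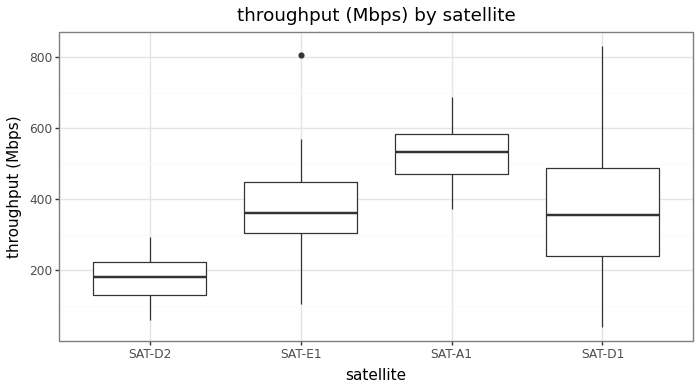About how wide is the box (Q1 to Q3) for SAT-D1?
≈ 250

Q3 ≈ 500, Q1 ≈ 250; IQR ≈ 250.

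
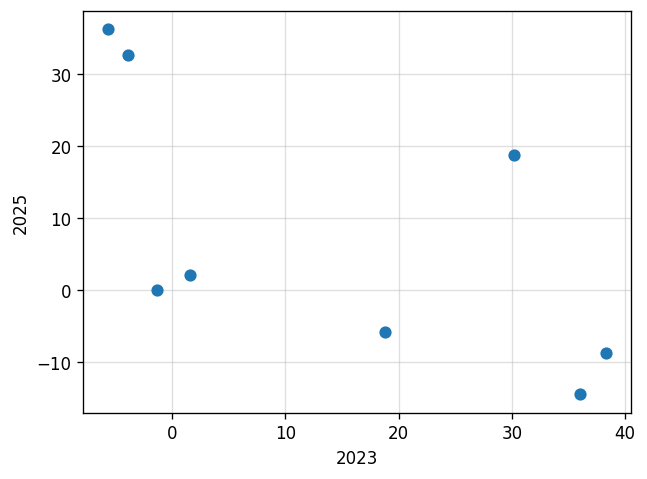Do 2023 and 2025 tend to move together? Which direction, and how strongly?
Points are negatively correlated; moderate (|r| ≈ 0.6).

negative, moderate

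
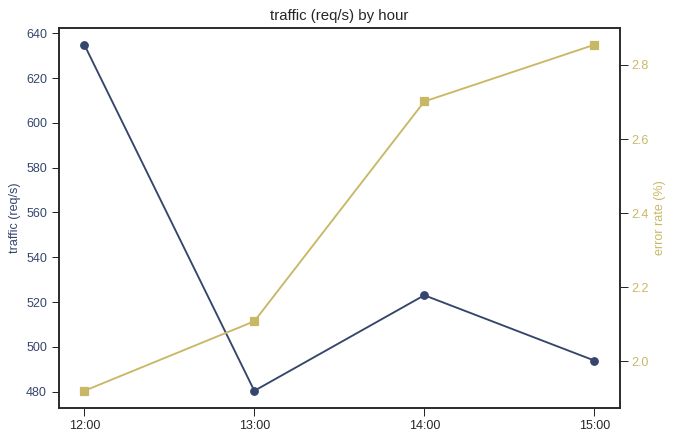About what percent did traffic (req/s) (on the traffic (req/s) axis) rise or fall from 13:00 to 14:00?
≈ +8.3%

13:00 ≈ 480, 14:00 ≈ 520; (520 − 480) / 480 ≈ +8.3%.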